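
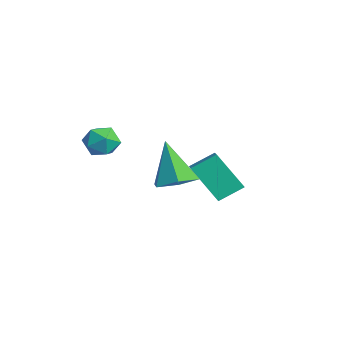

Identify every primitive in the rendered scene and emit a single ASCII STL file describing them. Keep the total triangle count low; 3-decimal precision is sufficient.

solid 
facet normal 0.359 0.110 -0.927
outer loop
vertex 1.722 2.105 1.664
vertex 1.159 1.427 1.366
vertex 0.868 2.31 1.358
endloop
endfacet
facet normal 0.019 0.854 0.520
outer loop
vertex 1.722 2.105 1.664
vertex 0.868 2.31 1.358
vertex 0.461 1.213 3.174
endloop
endfacet
facet normal 0.359 0.110 -0.927
outer loop
vertex 0.868 2.31 1.358
vertex 1.159 1.427 1.366
vertex 0.305 1.632 1.06
endloop
endfacet
facet normal -0.794 0.583 0.174
outer loop
vertex 0.868 2.31 1.358
vertex 0.305 1.632 1.06
vertex 0.461 1.213 3.174
endloop
endfacet
facet normal 0.359 0.110 -0.927
outer loop
vertex 0.305 1.632 1.06
vertex 1.159 1.427 1.366
vertex 0.597 0.749 1.068
endloop
endfacet
facet normal -0.949 -0.314 0.008
outer loop
vertex 0.305 1.632 1.06
vertex 0.597 0.749 1.068
vertex 0.461 1.213 3.174
endloop
endfacet
facet normal 0.359 0.110 -0.927
outer loop
vertex 0.597 0.749 1.068
vertex 1.159 1.427 1.366
vertex 1.451 0.544 1.374
endloop
endfacet
facet normal -0.292 -0.938 0.188
outer loop
vertex 0.597 0.749 1.068
vertex 1.451 0.544 1.374
vertex 0.461 1.213 3.174
endloop
endfacet
facet normal 0.359 0.110 -0.927
outer loop
vertex 1.451 0.544 1.374
vertex 1.159 1.427 1.366
vertex 2.013 1.222 1.672
endloop
endfacet
facet normal 0.521 -0.666 0.534
outer loop
vertex 1.451 0.544 1.374
vertex 2.013 1.222 1.672
vertex 0.461 1.213 3.174
endloop
endfacet
facet normal 0.359 0.110 -0.927
outer loop
vertex 2.013 1.222 1.672
vertex 1.159 1.427 1.366
vertex 1.722 2.105 1.664
endloop
endfacet
facet normal 0.676 0.229 0.700
outer loop
vertex 2.013 1.222 1.672
vertex 1.722 2.105 1.664
vertex 0.461 1.213 3.174
endloop
endfacet
facet normal -0.406 0.006 0.914
outer loop
vertex -3.662 0.417 2.13
vertex -4.323 0.007 1.839
vertex -3.67 -0.414 2.132
endloop
endfacet
facet normal 0.306 -0.001 0.952
outer loop
vertex -3.662 0.417 2.13
vertex -3.67 -0.414 2.132
vertex -2.981 -0.005 1.911
endloop
endfacet
facet normal 0.551 0.574 0.606
outer loop
vertex -3.662 0.417 2.13
vertex -2.981 -0.005 1.911
vertex -3.209 0.668 1.481
endloop
endfacet
facet normal -0.010 0.935 0.355
outer loop
vertex -3.662 0.417 2.13
vertex -3.209 0.668 1.481
vertex -4.038 0.676 1.437
endloop
endfacet
facet normal -0.602 0.584 0.545
outer loop
vertex -3.662 0.417 2.13
vertex -4.038 0.676 1.437
vertex -4.323 0.007 1.839
endloop
endfacet
facet normal 0.540 -0.582 0.608
outer loop
vertex -2.981 -0.005 1.911
vertex -3.67 -0.414 2.132
vertex -3.222 -0.676 1.483
endloop
endfacet
facet normal -0.613 -0.571 0.546
outer loop
vertex -3.67 -0.414 2.132
vertex -4.323 0.007 1.839
vertex -4.051 -0.668 1.439
endloop
endfacet
facet normal -0.929 0.366 -0.050
outer loop
vertex -4.323 0.007 1.839
vertex -4.038 0.676 1.437
vertex -4.279 0.005 1.009
endloop
endfacet
facet normal 0.028 0.933 -0.358
outer loop
vertex -4.038 0.676 1.437
vertex -3.209 0.668 1.481
vertex -3.59 0.414 0.788
endloop
endfacet
facet normal 0.936 0.348 0.049
outer loop
vertex -3.209 0.668 1.481
vertex -2.981 -0.005 1.911
vertex -2.937 -0.007 1.081
endloop
endfacet
facet normal 0.010 -0.935 -0.355
outer loop
vertex -3.598 -0.417 0.79
vertex -3.222 -0.676 1.483
vertex -4.051 -0.668 1.439
endloop
endfacet
facet normal -0.551 -0.574 -0.606
outer loop
vertex -3.598 -0.417 0.79
vertex -4.051 -0.668 1.439
vertex -4.279 0.005 1.009
endloop
endfacet
facet normal -0.306 0.001 -0.952
outer loop
vertex -3.598 -0.417 0.79
vertex -4.279 0.005 1.009
vertex -3.59 0.414 0.788
endloop
endfacet
facet normal 0.406 -0.006 -0.914
outer loop
vertex -3.598 -0.417 0.79
vertex -3.59 0.414 0.788
vertex -2.937 -0.007 1.081
endloop
endfacet
facet normal 0.602 -0.584 -0.545
outer loop
vertex -3.598 -0.417 0.79
vertex -2.937 -0.007 1.081
vertex -3.222 -0.676 1.483
endloop
endfacet
facet normal -0.028 -0.933 0.358
outer loop
vertex -4.051 -0.668 1.439
vertex -3.222 -0.676 1.483
vertex -3.67 -0.414 2.132
endloop
endfacet
facet normal -0.936 -0.348 -0.049
outer loop
vertex -4.279 0.005 1.009
vertex -4.051 -0.668 1.439
vertex -4.323 0.007 1.839
endloop
endfacet
facet normal -0.540 0.582 -0.608
outer loop
vertex -3.59 0.414 0.788
vertex -4.279 0.005 1.009
vertex -4.038 0.676 1.437
endloop
endfacet
facet normal 0.613 0.571 -0.546
outer loop
vertex -2.937 -0.007 1.081
vertex -3.59 0.414 0.788
vertex -3.209 0.668 1.481
endloop
endfacet
facet normal 0.929 -0.366 0.050
outer loop
vertex -3.222 -0.676 1.483
vertex -2.937 -0.007 1.081
vertex -2.981 -0.005 1.911
endloop
endfacet
facet normal -0.878 0.272 -0.393
outer loop
vertex -2.52 4.248 0.664
vertex -1.616 5.054 -0.799
vertex -2.571 3.211 0.061
endloop
endfacet
facet normal -0.476 -0.425 0.770
outer loop
vertex -1.324 2.826 0.619
vertex -2.52 4.248 0.664
vertex -2.571 3.211 0.061
endloop
endfacet
facet normal -0.878 0.272 -0.393
outer loop
vertex -2.571 3.211 0.061
vertex -1.616 5.054 -0.799
vertex -1.667 4.018 -1.402
endloop
endfacet
facet normal -0.042 -0.864 -0.502
outer loop
vertex -1.667 4.018 -1.402
vertex -1.324 2.826 0.619
vertex -2.571 3.211 0.061
endloop
endfacet
facet normal 0.042 0.864 0.502
outer loop
vertex -2.52 4.248 0.664
vertex -0.369 4.669 -0.241
vertex -1.616 5.054 -0.799
endloop
endfacet
facet normal -0.476 -0.425 0.770
outer loop
vertex -1.273 3.862 1.222
vertex -2.52 4.248 0.664
vertex -1.324 2.826 0.619
endloop
endfacet
facet normal 0.042 0.864 0.503
outer loop
vertex -1.273 3.862 1.222
vertex -0.369 4.669 -0.241
vertex -2.52 4.248 0.664
endloop
endfacet
facet normal 0.476 0.425 -0.770
outer loop
vertex -1.616 5.054 -0.799
vertex -0.369 4.669 -0.241
vertex -1.667 4.018 -1.402
endloop
endfacet
facet normal -0.043 -0.864 -0.502
outer loop
vertex -0.42 3.632 -0.844
vertex -1.324 2.826 0.619
vertex -1.667 4.018 -1.402
endloop
endfacet
facet normal 0.476 0.424 -0.770
outer loop
vertex -1.667 4.018 -1.402
vertex -0.369 4.669 -0.241
vertex -0.42 3.632 -0.844
endloop
endfacet
facet normal 0.878 -0.272 0.393
outer loop
vertex -0.42 3.632 -0.844
vertex -1.273 3.862 1.222
vertex -1.324 2.826 0.619
endloop
endfacet
facet normal 0.878 -0.272 0.393
outer loop
vertex -0.369 4.669 -0.241
vertex -1.273 3.862 1.222
vertex -0.42 3.632 -0.844
endloop
endfacet

endsolid


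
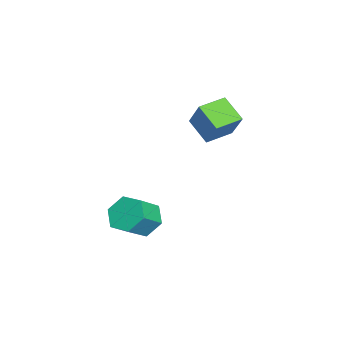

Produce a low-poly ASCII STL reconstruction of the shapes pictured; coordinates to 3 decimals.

solid 
facet normal -0.662 0.734 0.152
outer loop
vertex -5.222 0.508 3.637
vertex -4.209 1.116 5.112
vertex -4.405 1.442 2.692
endloop
endfacet
facet normal -0.536 -0.322 -0.781
outer loop
vertex -3.431 0.364 2.468
vertex -5.222 0.508 3.637
vertex -4.405 1.442 2.692
endloop
endfacet
facet normal -0.663 0.733 0.152
outer loop
vertex -4.405 1.442 2.692
vertex -4.209 1.116 5.112
vertex -3.393 2.05 4.167
endloop
endfacet
facet normal 0.523 0.599 -0.606
outer loop
vertex -3.393 2.05 4.167
vertex -3.431 0.364 2.468
vertex -4.405 1.442 2.692
endloop
endfacet
facet normal -0.523 -0.599 0.606
outer loop
vertex -5.222 0.508 3.637
vertex -3.235 0.038 4.888
vertex -4.209 1.116 5.112
endloop
endfacet
facet normal -0.535 -0.322 -0.781
outer loop
vertex -4.247 -0.57 3.413
vertex -5.222 0.508 3.637
vertex -3.431 0.364 2.468
endloop
endfacet
facet normal -0.523 -0.599 0.606
outer loop
vertex -4.247 -0.57 3.413
vertex -3.235 0.038 4.888
vertex -5.222 0.508 3.637
endloop
endfacet
facet normal 0.536 0.322 0.781
outer loop
vertex -4.209 1.116 5.112
vertex -3.235 0.038 4.888
vertex -3.393 2.05 4.167
endloop
endfacet
facet normal 0.523 0.599 -0.606
outer loop
vertex -2.418 0.972 3.943
vertex -3.431 0.364 2.468
vertex -3.393 2.05 4.167
endloop
endfacet
facet normal 0.535 0.322 0.781
outer loop
vertex -3.393 2.05 4.167
vertex -3.235 0.038 4.888
vertex -2.418 0.972 3.943
endloop
endfacet
facet normal 0.663 -0.733 -0.153
outer loop
vertex -2.418 0.972 3.943
vertex -4.247 -0.57 3.413
vertex -3.431 0.364 2.468
endloop
endfacet
facet normal 0.662 -0.733 -0.152
outer loop
vertex -3.235 0.038 4.888
vertex -4.247 -0.57 3.413
vertex -2.418 0.972 3.943
endloop
endfacet
facet normal -0.685 0.432 -0.587
outer loop
vertex -0.782 -2.021 -2.573
vertex -1.547 -2.284 -1.873
vertex -1.036 -1.348 -1.781
endloop
endfacet
facet normal 0.689 0.647 -0.329
outer loop
vertex -0.782 -2.021 -2.573
vertex -1.036 -1.348 -1.781
vertex 0.253 -2.673 -1.687
endloop
endfacet
facet normal 0.689 0.647 -0.327
outer loop
vertex 0.253 -2.673 -1.687
vertex -1.036 -1.348 -1.781
vertex -0.002 -2.001 -0.895
endloop
endfacet
facet normal 0.685 -0.432 0.587
outer loop
vertex 0.253 -2.673 -1.687
vertex -0.002 -2.001 -0.895
vertex -0.513 -2.936 -0.987
endloop
endfacet
facet normal -0.685 0.432 -0.587
outer loop
vertex -1.036 -1.348 -1.781
vertex -1.547 -2.284 -1.873
vertex -1.802 -1.611 -1.081
endloop
endfacet
facet normal 0.139 0.868 0.478
outer loop
vertex -1.036 -1.348 -1.781
vertex -1.802 -1.611 -1.081
vertex -0.002 -2.001 -0.895
endloop
endfacet
facet normal 0.139 0.868 0.477
outer loop
vertex -0.002 -2.001 -0.895
vertex -1.802 -1.611 -1.081
vertex -0.767 -2.264 -0.195
endloop
endfacet
facet normal 0.685 -0.432 0.586
outer loop
vertex -0.002 -2.001 -0.895
vertex -0.767 -2.264 -0.195
vertex -0.513 -2.936 -0.987
endloop
endfacet
facet normal -0.685 0.432 -0.587
outer loop
vertex -1.802 -1.611 -1.081
vertex -1.547 -2.284 -1.873
vertex -2.313 -2.547 -1.173
endloop
endfacet
facet normal -0.550 0.221 0.805
outer loop
vertex -1.802 -1.611 -1.081
vertex -2.313 -2.547 -1.173
vertex -0.767 -2.264 -0.195
endloop
endfacet
facet normal -0.550 0.221 0.805
outer loop
vertex -0.767 -2.264 -0.195
vertex -2.313 -2.547 -1.173
vertex -1.278 -3.199 -0.287
endloop
endfacet
facet normal 0.685 -0.432 0.586
outer loop
vertex -0.767 -2.264 -0.195
vertex -1.278 -3.199 -0.287
vertex -0.513 -2.936 -0.987
endloop
endfacet
facet normal -0.685 0.432 -0.587
outer loop
vertex -2.313 -2.547 -1.173
vertex -1.547 -2.284 -1.873
vertex -2.058 -3.219 -1.965
endloop
endfacet
facet normal -0.688 -0.647 0.328
outer loop
vertex -2.313 -2.547 -1.173
vertex -2.058 -3.219 -1.965
vertex -1.278 -3.199 -0.287
endloop
endfacet
facet normal -0.689 -0.646 0.328
outer loop
vertex -1.278 -3.199 -0.287
vertex -2.058 -3.219 -1.965
vertex -1.024 -3.872 -1.079
endloop
endfacet
facet normal 0.685 -0.432 0.587
outer loop
vertex -1.278 -3.199 -0.287
vertex -1.024 -3.872 -1.079
vertex -0.513 -2.936 -0.987
endloop
endfacet
facet normal -0.685 0.432 -0.586
outer loop
vertex -2.058 -3.219 -1.965
vertex -1.547 -2.284 -1.873
vertex -1.293 -2.956 -2.665
endloop
endfacet
facet normal -0.139 -0.868 -0.478
outer loop
vertex -2.058 -3.219 -1.965
vertex -1.293 -2.956 -2.665
vertex -1.024 -3.872 -1.079
endloop
endfacet
facet normal -0.139 -0.868 -0.478
outer loop
vertex -1.024 -3.872 -1.079
vertex -1.293 -2.956 -2.665
vertex -0.258 -3.609 -1.779
endloop
endfacet
facet normal 0.685 -0.432 0.587
outer loop
vertex -1.024 -3.872 -1.079
vertex -0.258 -3.609 -1.779
vertex -0.513 -2.936 -0.987
endloop
endfacet
facet normal -0.685 0.432 -0.586
outer loop
vertex -1.293 -2.956 -2.665
vertex -1.547 -2.284 -1.873
vertex -0.782 -2.021 -2.573
endloop
endfacet
facet normal 0.550 -0.221 -0.805
outer loop
vertex -1.293 -2.956 -2.665
vertex -0.782 -2.021 -2.573
vertex -0.258 -3.609 -1.779
endloop
endfacet
facet normal 0.550 -0.221 -0.805
outer loop
vertex -0.258 -3.609 -1.779
vertex -0.782 -2.021 -2.573
vertex 0.253 -2.673 -1.687
endloop
endfacet
facet normal 0.685 -0.432 0.587
outer loop
vertex -0.258 -3.609 -1.779
vertex 0.253 -2.673 -1.687
vertex -0.513 -2.936 -0.987
endloop
endfacet

endsolid


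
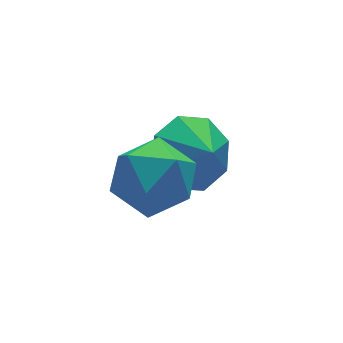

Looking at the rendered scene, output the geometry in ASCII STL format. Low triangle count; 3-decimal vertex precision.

solid 
facet normal -0.114 0.750 -0.652
outer loop
vertex 1.549 -2.532 2.077
vertex 0.467 -2.598 2.191
vertex 1.262 -2.043 2.69
endloop
endfacet
facet normal 0.765 -0.279 0.581
outer loop
vertex 1.549 -2.532 2.077
vertex 1.262 -2.043 2.69
vertex 0.593 -3.422 2.909
endloop
endfacet
facet normal -0.114 0.750 -0.652
outer loop
vertex 1.262 -2.043 2.69
vertex 0.467 -2.598 2.191
vertex 0.51 -1.879 3.01
endloop
endfacet
facet normal 0.384 -0.040 0.923
outer loop
vertex 1.262 -2.043 2.69
vertex 0.51 -1.879 3.01
vertex 0.593 -3.422 2.909
endloop
endfacet
facet normal -0.114 0.750 -0.652
outer loop
vertex 0.51 -1.879 3.01
vertex 0.467 -2.598 2.191
vertex -0.268 -2.136 2.851
endloop
endfacet
facet normal -0.176 -0.074 0.982
outer loop
vertex 0.51 -1.879 3.01
vertex -0.268 -2.136 2.851
vertex 0.593 -3.422 2.909
endloop
endfacet
facet normal -0.115 0.749 -0.652
outer loop
vertex -0.268 -2.136 2.851
vertex 0.467 -2.598 2.191
vertex -0.615 -2.664 2.306
endloop
endfacet
facet normal -0.588 -0.361 0.724
outer loop
vertex -0.268 -2.136 2.851
vertex -0.615 -2.664 2.306
vertex 0.593 -3.422 2.909
endloop
endfacet
facet normal -0.115 0.750 -0.651
outer loop
vertex -0.615 -2.664 2.306
vertex 0.467 -2.598 2.191
vertex -0.328 -3.152 1.693
endloop
endfacet
facet normal -0.610 -0.734 0.299
outer loop
vertex -0.615 -2.664 2.306
vertex -0.328 -3.152 1.693
vertex 0.593 -3.422 2.909
endloop
endfacet
facet normal -0.114 0.750 -0.652
outer loop
vertex -0.328 -3.152 1.693
vertex 0.467 -2.598 2.191
vertex 0.424 -3.316 1.373
endloop
endfacet
facet normal -0.230 -0.972 -0.042
outer loop
vertex -0.328 -3.152 1.693
vertex 0.424 -3.316 1.373
vertex 0.593 -3.422 2.909
endloop
endfacet
facet normal -0.114 0.750 -0.652
outer loop
vertex 0.424 -3.316 1.373
vertex 0.467 -2.598 2.191
vertex 1.202 -3.059 1.532
endloop
endfacet
facet normal 0.331 -0.938 -0.101
outer loop
vertex 0.424 -3.316 1.373
vertex 1.202 -3.059 1.532
vertex 0.593 -3.422 2.909
endloop
endfacet
facet normal -0.114 0.750 -0.652
outer loop
vertex 1.202 -3.059 1.532
vertex 0.467 -2.598 2.191
vertex 1.549 -2.532 2.077
endloop
endfacet
facet normal 0.743 -0.651 0.157
outer loop
vertex 1.202 -3.059 1.532
vertex 1.549 -2.532 2.077
vertex 0.593 -3.422 2.909
endloop
endfacet
facet normal -0.707 0.611 -0.356
outer loop
vertex -1.628 -3.517 2.546
vertex -2.32 -3.847 3.354
vertex -1.648 -2.973 3.519
endloop
endfacet
facet normal -0.056 0.871 -0.488
outer loop
vertex -1.628 -3.517 2.546
vertex -1.648 -2.973 3.519
vertex -0.675 -3.189 3.022
endloop
endfacet
facet normal 0.302 0.387 -0.871
outer loop
vertex -1.628 -3.517 2.546
vertex -0.675 -3.189 3.022
vertex -0.745 -4.197 2.55
endloop
endfacet
facet normal -0.129 -0.173 -0.976
outer loop
vertex -1.628 -3.517 2.546
vertex -0.745 -4.197 2.55
vertex -1.762 -4.603 2.756
endloop
endfacet
facet normal -0.752 -0.034 -0.658
outer loop
vertex -1.628 -3.517 2.546
vertex -1.762 -4.603 2.756
vertex -2.32 -3.847 3.354
endloop
endfacet
facet normal 0.281 0.950 0.137
outer loop
vertex -0.675 -3.189 3.022
vertex -1.648 -2.973 3.519
vertex -0.778 -3.317 4.124
endloop
endfacet
facet normal -0.774 0.529 0.349
outer loop
vertex -1.648 -2.973 3.519
vertex -2.32 -3.847 3.354
vertex -1.795 -3.723 4.33
endloop
endfacet
facet normal -0.846 -0.515 -0.139
outer loop
vertex -2.32 -3.847 3.354
vertex -1.762 -4.603 2.756
vertex -1.865 -4.731 3.858
endloop
endfacet
facet normal 0.163 -0.739 -0.654
outer loop
vertex -1.762 -4.603 2.756
vertex -0.745 -4.197 2.55
vertex -0.892 -4.947 3.361
endloop
endfacet
facet normal 0.859 0.167 -0.483
outer loop
vertex -0.745 -4.197 2.55
vertex -0.675 -3.189 3.022
vertex -0.22 -4.073 3.526
endloop
endfacet
facet normal 0.129 0.173 0.976
outer loop
vertex -0.912 -4.403 4.334
vertex -0.778 -3.317 4.124
vertex -1.795 -3.723 4.33
endloop
endfacet
facet normal -0.302 -0.387 0.871
outer loop
vertex -0.912 -4.403 4.334
vertex -1.795 -3.723 4.33
vertex -1.865 -4.731 3.858
endloop
endfacet
facet normal 0.056 -0.871 0.488
outer loop
vertex -0.912 -4.403 4.334
vertex -1.865 -4.731 3.858
vertex -0.892 -4.947 3.361
endloop
endfacet
facet normal 0.707 -0.611 0.356
outer loop
vertex -0.912 -4.403 4.334
vertex -0.892 -4.947 3.361
vertex -0.22 -4.073 3.526
endloop
endfacet
facet normal 0.752 0.034 0.658
outer loop
vertex -0.912 -4.403 4.334
vertex -0.22 -4.073 3.526
vertex -0.778 -3.317 4.124
endloop
endfacet
facet normal -0.163 0.739 0.654
outer loop
vertex -1.795 -3.723 4.33
vertex -0.778 -3.317 4.124
vertex -1.648 -2.973 3.519
endloop
endfacet
facet normal -0.859 -0.167 0.483
outer loop
vertex -1.865 -4.731 3.858
vertex -1.795 -3.723 4.33
vertex -2.32 -3.847 3.354
endloop
endfacet
facet normal -0.281 -0.950 -0.137
outer loop
vertex -0.892 -4.947 3.361
vertex -1.865 -4.731 3.858
vertex -1.762 -4.603 2.756
endloop
endfacet
facet normal 0.774 -0.529 -0.349
outer loop
vertex -0.22 -4.073 3.526
vertex -0.892 -4.947 3.361
vertex -0.745 -4.197 2.55
endloop
endfacet
facet normal 0.846 0.515 0.139
outer loop
vertex -0.778 -3.317 4.124
vertex -0.22 -4.073 3.526
vertex -0.675 -3.189 3.022
endloop
endfacet

endsolid


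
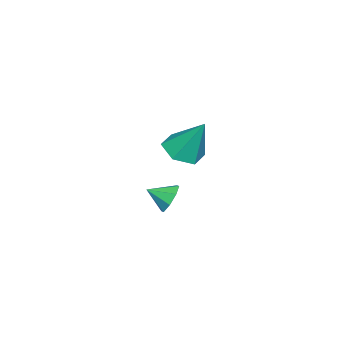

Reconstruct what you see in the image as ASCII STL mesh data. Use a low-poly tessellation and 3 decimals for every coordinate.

solid 
facet normal -0.251 0.856 -0.451
outer loop
vertex 1.162 -1.499 -1.169
vertex 0.738 -1.952 -1.793
vertex 0.516 -1.607 -1.014
endloop
endfacet
facet normal 0.244 -0.070 0.967
outer loop
vertex 1.162 -1.499 -1.169
vertex 0.516 -1.607 -1.014
vertex 1.042 -2.988 -1.247
endloop
endfacet
facet normal -0.250 0.857 -0.451
outer loop
vertex 0.516 -1.607 -1.014
vertex 0.738 -1.952 -1.793
vertex -0.001 -1.917 -1.316
endloop
endfacet
facet normal -0.351 -0.284 0.892
outer loop
vertex 0.516 -1.607 -1.014
vertex -0.001 -1.917 -1.316
vertex 1.042 -2.988 -1.247
endloop
endfacet
facet normal -0.251 0.856 -0.452
outer loop
vertex -0.001 -1.917 -1.316
vertex 0.738 -1.952 -1.793
vertex -0.084 -2.248 -1.897
endloop
endfacet
facet normal -0.657 -0.611 0.442
outer loop
vertex -0.001 -1.917 -1.316
vertex -0.084 -2.248 -1.897
vertex 1.042 -2.988 -1.247
endloop
endfacet
facet normal -0.251 0.856 -0.451
outer loop
vertex -0.084 -2.248 -1.897
vertex 0.738 -1.952 -1.793
vertex 0.314 -2.405 -2.417
endloop
endfacet
facet normal -0.496 -0.860 -0.120
outer loop
vertex -0.084 -2.248 -1.897
vertex 0.314 -2.405 -2.417
vertex 1.042 -2.988 -1.247
endloop
endfacet
facet normal -0.251 0.856 -0.451
outer loop
vertex 0.314 -2.405 -2.417
vertex 0.738 -1.952 -1.793
vertex 0.96 -2.297 -2.571
endloop
endfacet
facet normal 0.037 -0.885 -0.464
outer loop
vertex 0.314 -2.405 -2.417
vertex 0.96 -2.297 -2.571
vertex 1.042 -2.988 -1.247
endloop
endfacet
facet normal -0.251 0.856 -0.451
outer loop
vertex 0.96 -2.297 -2.571
vertex 0.738 -1.952 -1.793
vertex 1.477 -1.987 -2.27
endloop
endfacet
facet normal 0.630 -0.672 -0.390
outer loop
vertex 0.96 -2.297 -2.571
vertex 1.477 -1.987 -2.27
vertex 1.042 -2.988 -1.247
endloop
endfacet
facet normal -0.251 0.856 -0.452
outer loop
vertex 1.477 -1.987 -2.27
vertex 0.738 -1.952 -1.793
vertex 1.56 -1.656 -1.689
endloop
endfacet
facet normal 0.937 -0.344 0.062
outer loop
vertex 1.477 -1.987 -2.27
vertex 1.56 -1.656 -1.689
vertex 1.042 -2.988 -1.247
endloop
endfacet
facet normal -0.251 0.856 -0.451
outer loop
vertex 1.56 -1.656 -1.689
vertex 0.738 -1.952 -1.793
vertex 1.162 -1.499 -1.169
endloop
endfacet
facet normal 0.776 -0.095 0.623
outer loop
vertex 1.56 -1.656 -1.689
vertex 1.162 -1.499 -1.169
vertex 1.042 -2.988 -1.247
endloop
endfacet
facet normal -0.104 -0.494 -0.863
outer loop
vertex 3.633 0.296 2.431
vertex 3.085 -0.451 2.925
vertex 2.589 0.377 2.511
endloop
endfacet
facet normal 0.067 0.989 -0.130
outer loop
vertex 3.633 0.296 2.431
vertex 2.589 0.377 2.511
vertex 3.315 0.631 4.815
endloop
endfacet
facet normal -0.104 -0.494 -0.863
outer loop
vertex 2.589 0.377 2.511
vertex 3.085 -0.451 2.925
vertex 2.041 -0.37 3.005
endloop
endfacet
facet normal -0.742 0.651 0.162
outer loop
vertex 2.589 0.377 2.511
vertex 2.041 -0.37 3.005
vertex 3.315 0.631 4.815
endloop
endfacet
facet normal -0.104 -0.494 -0.863
outer loop
vertex 2.041 -0.37 3.005
vertex 3.085 -0.451 2.925
vertex 2.537 -1.198 3.419
endloop
endfacet
facet normal -0.768 -0.149 0.623
outer loop
vertex 2.041 -0.37 3.005
vertex 2.537 -1.198 3.419
vertex 3.315 0.631 4.815
endloop
endfacet
facet normal -0.105 -0.494 -0.863
outer loop
vertex 2.537 -1.198 3.419
vertex 3.085 -0.451 2.925
vertex 3.581 -1.279 3.338
endloop
endfacet
facet normal 0.014 -0.610 0.792
outer loop
vertex 2.537 -1.198 3.419
vertex 3.581 -1.279 3.338
vertex 3.315 0.631 4.815
endloop
endfacet
facet normal -0.105 -0.494 -0.863
outer loop
vertex 3.581 -1.279 3.338
vertex 3.085 -0.451 2.925
vertex 4.129 -0.532 2.844
endloop
endfacet
facet normal 0.822 -0.272 0.500
outer loop
vertex 3.581 -1.279 3.338
vertex 4.129 -0.532 2.844
vertex 3.315 0.631 4.815
endloop
endfacet
facet normal -0.105 -0.494 -0.863
outer loop
vertex 4.129 -0.532 2.844
vertex 3.085 -0.451 2.925
vertex 3.633 0.296 2.431
endloop
endfacet
facet normal 0.849 0.528 0.039
outer loop
vertex 4.129 -0.532 2.844
vertex 3.633 0.296 2.431
vertex 3.315 0.631 4.815
endloop
endfacet

endsolid


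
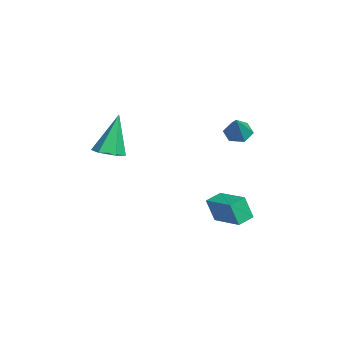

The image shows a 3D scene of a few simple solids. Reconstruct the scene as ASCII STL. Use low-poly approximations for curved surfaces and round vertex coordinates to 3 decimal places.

solid 
facet normal -0.558 0.797 0.229
outer loop
vertex 0.678 2.563 -0.466
vertex 2.003 3.395 -0.132
vertex 0.734 2.927 -1.598
endloop
endfacet
facet normal -0.829 -0.520 -0.208
outer loop
vertex 1.197 2.265 -1.788
vertex 0.678 2.563 -0.466
vertex 0.734 2.927 -1.598
endloop
endfacet
facet normal -0.558 0.797 0.229
outer loop
vertex 0.734 2.927 -1.598
vertex 2.003 3.395 -0.132
vertex 2.059 3.759 -1.264
endloop
endfacet
facet normal 0.047 0.306 -0.951
outer loop
vertex 2.059 3.759 -1.264
vertex 1.197 2.265 -1.788
vertex 0.734 2.927 -1.598
endloop
endfacet
facet normal -0.047 -0.306 0.951
outer loop
vertex 0.678 2.563 -0.466
vertex 2.466 2.733 -0.322
vertex 2.003 3.395 -0.132
endloop
endfacet
facet normal -0.829 -0.520 -0.208
outer loop
vertex 1.141 1.901 -0.656
vertex 0.678 2.563 -0.466
vertex 1.197 2.265 -1.788
endloop
endfacet
facet normal -0.047 -0.306 0.951
outer loop
vertex 1.141 1.901 -0.656
vertex 2.466 2.733 -0.322
vertex 0.678 2.563 -0.466
endloop
endfacet
facet normal 0.829 0.520 0.208
outer loop
vertex 2.003 3.395 -0.132
vertex 2.466 2.733 -0.322
vertex 2.059 3.759 -1.264
endloop
endfacet
facet normal 0.047 0.306 -0.951
outer loop
vertex 2.522 3.097 -1.454
vertex 1.197 2.265 -1.788
vertex 2.059 3.759 -1.264
endloop
endfacet
facet normal 0.829 0.520 0.208
outer loop
vertex 2.059 3.759 -1.264
vertex 2.466 2.733 -0.322
vertex 2.522 3.097 -1.454
endloop
endfacet
facet normal 0.558 -0.797 -0.229
outer loop
vertex 2.522 3.097 -1.454
vertex 1.141 1.901 -0.656
vertex 1.197 2.265 -1.788
endloop
endfacet
facet normal 0.558 -0.797 -0.229
outer loop
vertex 2.466 2.733 -0.322
vertex 1.141 1.901 -0.656
vertex 2.522 3.097 -1.454
endloop
endfacet
facet normal -0.620 0.154 -0.770
outer loop
vertex -1.256 3.172 1.72
vertex -1.594 3.61 2.08
vertex -1.085 3.809 1.71
endloop
endfacet
facet normal 0.918 -0.251 -0.308
outer loop
vertex -1.256 3.172 1.72
vertex -1.085 3.809 1.71
vertex -0.706 3.39 3.18
endloop
endfacet
facet normal -0.620 0.155 -0.769
outer loop
vertex -1.085 3.809 1.71
vertex -1.594 3.61 2.08
vertex -1.422 4.248 2.07
endloop
endfacet
facet normal 0.783 0.621 -0.025
outer loop
vertex -1.085 3.809 1.71
vertex -1.422 4.248 2.07
vertex -0.706 3.39 3.18
endloop
endfacet
facet normal -0.620 0.155 -0.769
outer loop
vertex -1.422 4.248 2.07
vertex -1.594 3.61 2.08
vertex -1.931 4.049 2.44
endloop
endfacet
facet normal 0.095 0.816 0.570
outer loop
vertex -1.422 4.248 2.07
vertex -1.931 4.049 2.44
vertex -0.706 3.39 3.18
endloop
endfacet
facet normal -0.621 0.153 -0.768
outer loop
vertex -1.931 4.049 2.44
vertex -1.594 3.61 2.08
vertex -2.102 3.411 2.451
endloop
endfacet
facet normal -0.457 0.138 0.879
outer loop
vertex -1.931 4.049 2.44
vertex -2.102 3.411 2.451
vertex -0.706 3.39 3.18
endloop
endfacet
facet normal -0.621 0.154 -0.768
outer loop
vertex -2.102 3.411 2.451
vertex -1.594 3.61 2.08
vertex -1.765 2.973 2.091
endloop
endfacet
facet normal -0.322 -0.737 0.595
outer loop
vertex -2.102 3.411 2.451
vertex -1.765 2.973 2.091
vertex -0.706 3.39 3.18
endloop
endfacet
facet normal -0.620 0.153 -0.769
outer loop
vertex -1.765 2.973 2.091
vertex -1.594 3.61 2.08
vertex -1.256 3.172 1.72
endloop
endfacet
facet normal 0.365 -0.931 0.001
outer loop
vertex -1.765 2.973 2.091
vertex -1.256 3.172 1.72
vertex -0.706 3.39 3.18
endloop
endfacet
facet normal 0.261 -0.238 -0.936
outer loop
vertex 0.456 -1.769 1.832
vertex -0.226 -2.029 1.708
vertex -0.07 -1.319 1.571
endloop
endfacet
facet normal 0.548 0.794 0.264
outer loop
vertex 0.456 -1.769 1.832
vertex -0.07 -1.319 1.571
vertex -0.774 -1.531 3.672
endloop
endfacet
facet normal 0.261 -0.238 -0.936
outer loop
vertex -0.07 -1.319 1.571
vertex -0.226 -2.029 1.708
vertex -0.751 -1.578 1.447
endloop
endfacet
facet normal -0.352 0.936 -0.023
outer loop
vertex -0.07 -1.319 1.571
vertex -0.751 -1.578 1.447
vertex -0.774 -1.531 3.672
endloop
endfacet
facet normal 0.262 -0.236 -0.936
outer loop
vertex -0.751 -1.578 1.447
vertex -0.226 -2.029 1.708
vertex -0.907 -2.289 1.583
endloop
endfacet
facet normal -0.977 0.212 -0.015
outer loop
vertex -0.751 -1.578 1.447
vertex -0.907 -2.289 1.583
vertex -0.774 -1.531 3.672
endloop
endfacet
facet normal 0.262 -0.237 -0.936
outer loop
vertex -0.907 -2.289 1.583
vertex -0.226 -2.029 1.708
vertex -0.382 -2.739 1.844
endloop
endfacet
facet normal -0.701 -0.655 0.282
outer loop
vertex -0.907 -2.289 1.583
vertex -0.382 -2.739 1.844
vertex -0.774 -1.531 3.672
endloop
endfacet
facet normal 0.260 -0.236 -0.936
outer loop
vertex -0.382 -2.739 1.844
vertex -0.226 -2.029 1.708
vertex 0.3 -2.48 1.968
endloop
endfacet
facet normal 0.199 -0.797 0.570
outer loop
vertex -0.382 -2.739 1.844
vertex 0.3 -2.48 1.968
vertex -0.774 -1.531 3.672
endloop
endfacet
facet normal 0.260 -0.236 -0.936
outer loop
vertex 0.3 -2.48 1.968
vertex -0.226 -2.029 1.708
vertex 0.456 -1.769 1.832
endloop
endfacet
facet normal 0.825 -0.074 0.561
outer loop
vertex 0.3 -2.48 1.968
vertex 0.456 -1.769 1.832
vertex -0.774 -1.531 3.672
endloop
endfacet

endsolid


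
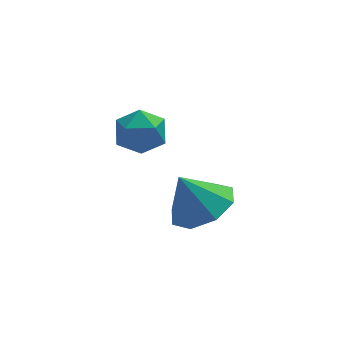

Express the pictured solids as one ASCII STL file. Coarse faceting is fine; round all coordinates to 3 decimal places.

solid 
facet normal -0.583 0.125 0.803
outer loop
vertex -2.796 2.085 1.953
vertex -2.644 1.356 2.177
vertex -2.188 1.94 2.417
endloop
endfacet
facet normal -0.285 0.743 0.606
outer loop
vertex -2.796 2.085 1.953
vertex -2.188 1.94 2.417
vertex -2.117 2.446 1.83
endloop
endfacet
facet normal -0.478 0.876 -0.067
outer loop
vertex -2.796 2.085 1.953
vertex -2.117 2.446 1.83
vertex -2.529 2.175 1.228
endloop
endfacet
facet normal -0.895 0.340 -0.287
outer loop
vertex -2.796 2.085 1.953
vertex -2.529 2.175 1.228
vertex -2.854 1.501 1.442
endloop
endfacet
facet normal -0.960 -0.123 0.250
outer loop
vertex -2.796 2.085 1.953
vertex -2.854 1.501 1.442
vertex -2.644 1.356 2.177
endloop
endfacet
facet normal 0.425 0.660 0.620
outer loop
vertex -2.117 2.446 1.83
vertex -2.188 1.94 2.417
vertex -1.546 1.939 1.978
endloop
endfacet
facet normal -0.058 -0.340 0.939
outer loop
vertex -2.188 1.94 2.417
vertex -2.644 1.356 2.177
vertex -1.871 1.265 2.192
endloop
endfacet
facet normal -0.670 -0.741 0.045
outer loop
vertex -2.644 1.356 2.177
vertex -2.854 1.501 1.442
vertex -2.283 0.994 1.59
endloop
endfacet
facet normal -0.564 0.010 -0.825
outer loop
vertex -2.854 1.501 1.442
vertex -2.529 2.175 1.228
vertex -2.212 1.5 1.003
endloop
endfacet
facet normal 0.112 0.875 -0.471
outer loop
vertex -2.529 2.175 1.228
vertex -2.117 2.446 1.83
vertex -1.756 2.084 1.243
endloop
endfacet
facet normal 0.895 -0.340 0.287
outer loop
vertex -1.604 1.355 1.467
vertex -1.546 1.939 1.978
vertex -1.871 1.265 2.192
endloop
endfacet
facet normal 0.478 -0.876 0.067
outer loop
vertex -1.604 1.355 1.467
vertex -1.871 1.265 2.192
vertex -2.283 0.994 1.59
endloop
endfacet
facet normal 0.285 -0.743 -0.606
outer loop
vertex -1.604 1.355 1.467
vertex -2.283 0.994 1.59
vertex -2.212 1.5 1.003
endloop
endfacet
facet normal 0.583 -0.125 -0.803
outer loop
vertex -1.604 1.355 1.467
vertex -2.212 1.5 1.003
vertex -1.756 2.084 1.243
endloop
endfacet
facet normal 0.960 0.123 -0.250
outer loop
vertex -1.604 1.355 1.467
vertex -1.756 2.084 1.243
vertex -1.546 1.939 1.978
endloop
endfacet
facet normal 0.564 -0.010 0.825
outer loop
vertex -1.871 1.265 2.192
vertex -1.546 1.939 1.978
vertex -2.188 1.94 2.417
endloop
endfacet
facet normal -0.112 -0.875 0.471
outer loop
vertex -2.283 0.994 1.59
vertex -1.871 1.265 2.192
vertex -2.644 1.356 2.177
endloop
endfacet
facet normal -0.425 -0.660 -0.620
outer loop
vertex -2.212 1.5 1.003
vertex -2.283 0.994 1.59
vertex -2.854 1.501 1.442
endloop
endfacet
facet normal 0.058 0.340 -0.939
outer loop
vertex -1.756 2.084 1.243
vertex -2.212 1.5 1.003
vertex -2.529 2.175 1.228
endloop
endfacet
facet normal 0.670 0.741 -0.045
outer loop
vertex -1.546 1.939 1.978
vertex -1.756 2.084 1.243
vertex -2.117 2.446 1.83
endloop
endfacet
facet normal 0.462 -0.112 -0.880
outer loop
vertex 0.289 1.947 -1.117
vertex -0.571 1.645 -1.53
vertex -0.118 2.528 -1.405
endloop
endfacet
facet normal 0.322 0.592 0.739
outer loop
vertex 0.289 1.947 -1.117
vertex -0.118 2.528 -1.405
vertex -1.189 1.795 -0.35
endloop
endfacet
facet normal 0.462 -0.112 -0.880
outer loop
vertex -0.118 2.528 -1.405
vertex -0.571 1.645 -1.53
vertex -0.79 2.591 -1.766
endloop
endfacet
facet normal -0.159 0.879 0.449
outer loop
vertex -0.118 2.528 -1.405
vertex -0.79 2.591 -1.766
vertex -1.189 1.795 -0.35
endloop
endfacet
facet normal 0.461 -0.113 -0.880
outer loop
vertex -0.79 2.591 -1.766
vertex -0.571 1.645 -1.53
vertex -1.334 2.101 -1.988
endloop
endfacet
facet normal -0.699 0.689 0.191
outer loop
vertex -0.79 2.591 -1.766
vertex -1.334 2.101 -1.988
vertex -1.189 1.795 -0.35
endloop
endfacet
facet normal 0.461 -0.112 -0.880
outer loop
vertex -1.334 2.101 -1.988
vertex -0.571 1.645 -1.53
vertex -1.43 1.343 -1.942
endloop
endfacet
facet normal -0.985 0.132 0.112
outer loop
vertex -1.334 2.101 -1.988
vertex -1.43 1.343 -1.942
vertex -1.189 1.795 -0.35
endloop
endfacet
facet normal 0.462 -0.113 -0.880
outer loop
vertex -1.43 1.343 -1.942
vertex -0.571 1.645 -1.53
vertex -1.023 0.762 -1.654
endloop
endfacet
facet normal -0.847 -0.464 0.260
outer loop
vertex -1.43 1.343 -1.942
vertex -1.023 0.762 -1.654
vertex -1.189 1.795 -0.35
endloop
endfacet
facet normal 0.461 -0.112 -0.880
outer loop
vertex -1.023 0.762 -1.654
vertex -0.571 1.645 -1.53
vertex -0.351 0.698 -1.294
endloop
endfacet
facet normal -0.366 -0.752 0.549
outer loop
vertex -1.023 0.762 -1.654
vertex -0.351 0.698 -1.294
vertex -1.189 1.795 -0.35
endloop
endfacet
facet normal 0.462 -0.112 -0.880
outer loop
vertex -0.351 0.698 -1.294
vertex -0.571 1.645 -1.53
vertex 0.192 1.189 -1.071
endloop
endfacet
facet normal 0.176 -0.562 0.809
outer loop
vertex -0.351 0.698 -1.294
vertex 0.192 1.189 -1.071
vertex -1.189 1.795 -0.35
endloop
endfacet
facet normal 0.462 -0.113 -0.880
outer loop
vertex 0.192 1.189 -1.071
vertex -0.571 1.645 -1.53
vertex 0.289 1.947 -1.117
endloop
endfacet
facet normal 0.461 -0.005 0.887
outer loop
vertex 0.192 1.189 -1.071
vertex 0.289 1.947 -1.117
vertex -1.189 1.795 -0.35
endloop
endfacet

endsolid


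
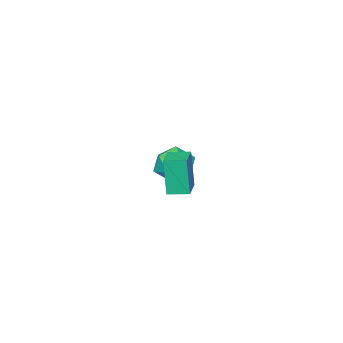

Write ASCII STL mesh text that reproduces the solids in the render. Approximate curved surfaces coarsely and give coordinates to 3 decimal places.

solid 
facet normal 0.204 0.048 0.978
outer loop
vertex -3.602 -1.171 -0.168
vertex -4.168 -2.165 -0.001
vertex -3.036 -2.177 -0.236
endloop
endfacet
facet normal 0.717 0.363 0.595
outer loop
vertex -3.602 -1.171 -0.168
vertex -3.036 -2.177 -0.236
vertex -2.822 -1.34 -1.005
endloop
endfacet
facet normal 0.417 0.884 0.210
outer loop
vertex -3.602 -1.171 -0.168
vertex -2.822 -1.34 -1.005
vertex -3.822 -0.811 -1.246
endloop
endfacet
facet normal -0.281 0.891 0.355
outer loop
vertex -3.602 -1.171 -0.168
vertex -3.822 -0.811 -1.246
vertex -4.654 -1.321 -0.625
endloop
endfacet
facet normal -0.414 0.375 0.830
outer loop
vertex -3.602 -1.171 -0.168
vertex -4.654 -1.321 -0.625
vertex -4.168 -2.165 -0.001
endloop
endfacet
facet normal 0.982 -0.120 0.142
outer loop
vertex -2.822 -1.34 -1.005
vertex -3.036 -2.177 -0.236
vertex -2.906 -2.439 -1.355
endloop
endfacet
facet normal 0.152 -0.629 0.762
outer loop
vertex -3.036 -2.177 -0.236
vertex -4.168 -2.165 -0.001
vertex -3.738 -2.949 -0.734
endloop
endfacet
facet normal -0.847 -0.102 0.522
outer loop
vertex -4.168 -2.165 -0.001
vertex -4.654 -1.321 -0.625
vertex -4.738 -2.42 -0.975
endloop
endfacet
facet normal -0.633 0.734 -0.245
outer loop
vertex -4.654 -1.321 -0.625
vertex -3.822 -0.811 -1.246
vertex -4.524 -1.583 -1.744
endloop
endfacet
facet normal 0.498 0.722 -0.480
outer loop
vertex -3.822 -0.811 -1.246
vertex -2.822 -1.34 -1.005
vertex -3.392 -1.595 -1.979
endloop
endfacet
facet normal 0.281 -0.891 -0.355
outer loop
vertex -3.958 -2.589 -1.812
vertex -2.906 -2.439 -1.355
vertex -3.738 -2.949 -0.734
endloop
endfacet
facet normal -0.417 -0.884 -0.210
outer loop
vertex -3.958 -2.589 -1.812
vertex -3.738 -2.949 -0.734
vertex -4.738 -2.42 -0.975
endloop
endfacet
facet normal -0.717 -0.363 -0.595
outer loop
vertex -3.958 -2.589 -1.812
vertex -4.738 -2.42 -0.975
vertex -4.524 -1.583 -1.744
endloop
endfacet
facet normal -0.204 -0.048 -0.978
outer loop
vertex -3.958 -2.589 -1.812
vertex -4.524 -1.583 -1.744
vertex -3.392 -1.595 -1.979
endloop
endfacet
facet normal 0.414 -0.375 -0.830
outer loop
vertex -3.958 -2.589 -1.812
vertex -3.392 -1.595 -1.979
vertex -2.906 -2.439 -1.355
endloop
endfacet
facet normal 0.633 -0.734 0.245
outer loop
vertex -3.738 -2.949 -0.734
vertex -2.906 -2.439 -1.355
vertex -3.036 -2.177 -0.236
endloop
endfacet
facet normal -0.498 -0.722 0.480
outer loop
vertex -4.738 -2.42 -0.975
vertex -3.738 -2.949 -0.734
vertex -4.168 -2.165 -0.001
endloop
endfacet
facet normal -0.982 0.120 -0.142
outer loop
vertex -4.524 -1.583 -1.744
vertex -4.738 -2.42 -0.975
vertex -4.654 -1.321 -0.625
endloop
endfacet
facet normal -0.152 0.629 -0.762
outer loop
vertex -3.392 -1.595 -1.979
vertex -4.524 -1.583 -1.744
vertex -3.822 -0.811 -1.246
endloop
endfacet
facet normal 0.847 0.102 -0.522
outer loop
vertex -2.906 -2.439 -1.355
vertex -3.392 -1.595 -1.979
vertex -2.822 -1.34 -1.005
endloop
endfacet
facet normal -0.800 -0.586 -0.128
outer loop
vertex 1.38 2.901 3.749
vertex 0.764 3.721 3.846
vertex 1.472 3.2 1.804
endloop
endfacet
facet normal 0.598 -0.796 -0.094
outer loop
vertex 2.536 3.979 1.974
vertex 1.38 2.901 3.749
vertex 1.472 3.2 1.804
endloop
endfacet
facet normal -0.800 -0.586 -0.128
outer loop
vertex 1.472 3.2 1.804
vertex 0.764 3.721 3.846
vertex 0.856 4.02 1.901
endloop
endfacet
facet normal 0.047 0.152 -0.987
outer loop
vertex 0.856 4.02 1.901
vertex 2.536 3.979 1.974
vertex 1.472 3.2 1.804
endloop
endfacet
facet normal -0.047 -0.152 0.987
outer loop
vertex 1.38 2.901 3.749
vertex 1.828 4.5 4.016
vertex 0.764 3.721 3.846
endloop
endfacet
facet normal 0.598 -0.796 -0.094
outer loop
vertex 2.444 3.68 3.919
vertex 1.38 2.901 3.749
vertex 2.536 3.979 1.974
endloop
endfacet
facet normal -0.047 -0.152 0.987
outer loop
vertex 2.444 3.68 3.919
vertex 1.828 4.5 4.016
vertex 1.38 2.901 3.749
endloop
endfacet
facet normal -0.598 0.796 0.094
outer loop
vertex 0.764 3.721 3.846
vertex 1.828 4.5 4.016
vertex 0.856 4.02 1.901
endloop
endfacet
facet normal 0.047 0.152 -0.987
outer loop
vertex 1.92 4.799 2.071
vertex 2.536 3.979 1.974
vertex 0.856 4.02 1.901
endloop
endfacet
facet normal -0.598 0.796 0.094
outer loop
vertex 0.856 4.02 1.901
vertex 1.828 4.5 4.016
vertex 1.92 4.799 2.071
endloop
endfacet
facet normal 0.800 0.586 0.128
outer loop
vertex 1.92 4.799 2.071
vertex 2.444 3.68 3.919
vertex 2.536 3.979 1.974
endloop
endfacet
facet normal 0.800 0.586 0.128
outer loop
vertex 1.828 4.5 4.016
vertex 2.444 3.68 3.919
vertex 1.92 4.799 2.071
endloop
endfacet

endsolid


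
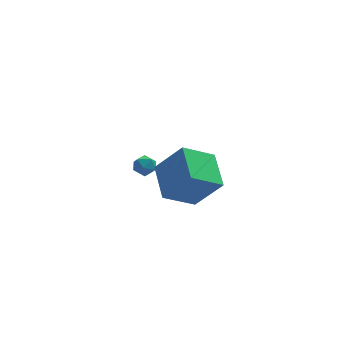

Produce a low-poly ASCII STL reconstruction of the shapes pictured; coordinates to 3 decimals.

solid 
facet normal -0.945 0.099 0.313
outer loop
vertex 1.965 2.726 -2.634
vertex 2.196 2.959 -2.011
vertex 2.071 3.415 -2.533
endloop
endfacet
facet normal -0.899 0.196 -0.392
outer loop
vertex 1.965 2.726 -2.634
vertex 2.071 3.415 -2.533
vertex 2.269 3.113 -3.138
endloop
endfacet
facet normal -0.621 -0.394 -0.677
outer loop
vertex 1.965 2.726 -2.634
vertex 2.269 3.113 -3.138
vertex 2.516 2.47 -2.99
endloop
endfacet
facet normal -0.494 -0.857 -0.148
outer loop
vertex 1.965 2.726 -2.634
vertex 2.516 2.47 -2.99
vertex 2.472 2.375 -2.294
endloop
endfacet
facet normal -0.693 -0.552 0.463
outer loop
vertex 1.965 2.726 -2.634
vertex 2.472 2.375 -2.294
vertex 2.196 2.959 -2.011
endloop
endfacet
facet normal -0.446 0.734 -0.512
outer loop
vertex 2.269 3.113 -3.138
vertex 2.071 3.415 -2.533
vertex 2.688 3.585 -2.826
endloop
endfacet
facet normal -0.519 0.579 0.630
outer loop
vertex 2.071 3.415 -2.533
vertex 2.196 2.959 -2.011
vertex 2.644 3.49 -2.13
endloop
endfacet
facet normal -0.113 -0.476 0.872
outer loop
vertex 2.196 2.959 -2.011
vertex 2.472 2.375 -2.294
vertex 2.891 2.847 -1.982
endloop
endfacet
facet normal 0.211 -0.970 -0.119
outer loop
vertex 2.472 2.375 -2.294
vertex 2.516 2.47 -2.99
vertex 3.089 2.545 -2.587
endloop
endfacet
facet normal 0.005 -0.223 -0.975
outer loop
vertex 2.516 2.47 -2.99
vertex 2.269 3.113 -3.138
vertex 2.964 3.001 -3.109
endloop
endfacet
facet normal 0.494 0.857 0.148
outer loop
vertex 3.195 3.234 -2.486
vertex 2.688 3.585 -2.826
vertex 2.644 3.49 -2.13
endloop
endfacet
facet normal 0.621 0.394 0.677
outer loop
vertex 3.195 3.234 -2.486
vertex 2.644 3.49 -2.13
vertex 2.891 2.847 -1.982
endloop
endfacet
facet normal 0.899 -0.196 0.392
outer loop
vertex 3.195 3.234 -2.486
vertex 2.891 2.847 -1.982
vertex 3.089 2.545 -2.587
endloop
endfacet
facet normal 0.945 -0.099 -0.313
outer loop
vertex 3.195 3.234 -2.486
vertex 3.089 2.545 -2.587
vertex 2.964 3.001 -3.109
endloop
endfacet
facet normal 0.693 0.552 -0.463
outer loop
vertex 3.195 3.234 -2.486
vertex 2.964 3.001 -3.109
vertex 2.688 3.585 -2.826
endloop
endfacet
facet normal -0.211 0.970 0.119
outer loop
vertex 2.644 3.49 -2.13
vertex 2.688 3.585 -2.826
vertex 2.071 3.415 -2.533
endloop
endfacet
facet normal -0.005 0.223 0.975
outer loop
vertex 2.891 2.847 -1.982
vertex 2.644 3.49 -2.13
vertex 2.196 2.959 -2.011
endloop
endfacet
facet normal 0.446 -0.734 0.512
outer loop
vertex 3.089 2.545 -2.587
vertex 2.891 2.847 -1.982
vertex 2.472 2.375 -2.294
endloop
endfacet
facet normal 0.519 -0.579 -0.630
outer loop
vertex 2.964 3.001 -3.109
vertex 3.089 2.545 -2.587
vertex 2.516 2.47 -2.99
endloop
endfacet
facet normal 0.113 0.476 -0.872
outer loop
vertex 2.688 3.585 -2.826
vertex 2.964 3.001 -3.109
vertex 2.269 3.113 -3.138
endloop
endfacet
facet normal -0.581 0.241 -0.778
outer loop
vertex 2.557 -4.081 0.513
vertex 2.441 -2.104 1.213
vertex 4.174 -3.61 -0.548
endloop
endfacet
facet normal 0.055 -0.941 -0.333
outer loop
vertex 5.439 -4.136 1.147
vertex 2.557 -4.081 0.513
vertex 4.174 -3.61 -0.548
endloop
endfacet
facet normal -0.581 0.241 -0.778
outer loop
vertex 4.174 -3.61 -0.548
vertex 2.441 -2.104 1.213
vertex 4.057 -1.633 0.152
endloop
endfacet
facet normal 0.812 0.237 -0.533
outer loop
vertex 4.057 -1.633 0.152
vertex 5.439 -4.136 1.147
vertex 4.174 -3.61 -0.548
endloop
endfacet
facet normal -0.812 -0.236 0.533
outer loop
vertex 2.557 -4.081 0.513
vertex 3.706 -2.63 2.908
vertex 2.441 -2.104 1.213
endloop
endfacet
facet normal 0.055 -0.941 -0.333
outer loop
vertex 3.823 -4.607 2.208
vertex 2.557 -4.081 0.513
vertex 5.439 -4.136 1.147
endloop
endfacet
facet normal -0.812 -0.237 0.533
outer loop
vertex 3.823 -4.607 2.208
vertex 3.706 -2.63 2.908
vertex 2.557 -4.081 0.513
endloop
endfacet
facet normal -0.055 0.941 0.333
outer loop
vertex 2.441 -2.104 1.213
vertex 3.706 -2.63 2.908
vertex 4.057 -1.633 0.152
endloop
endfacet
facet normal 0.812 0.236 -0.533
outer loop
vertex 5.323 -2.159 1.847
vertex 5.439 -4.136 1.147
vertex 4.057 -1.633 0.152
endloop
endfacet
facet normal -0.055 0.941 0.333
outer loop
vertex 4.057 -1.633 0.152
vertex 3.706 -2.63 2.908
vertex 5.323 -2.159 1.847
endloop
endfacet
facet normal 0.581 -0.241 0.778
outer loop
vertex 5.323 -2.159 1.847
vertex 3.823 -4.607 2.208
vertex 5.439 -4.136 1.147
endloop
endfacet
facet normal 0.581 -0.241 0.778
outer loop
vertex 3.706 -2.63 2.908
vertex 3.823 -4.607 2.208
vertex 5.323 -2.159 1.847
endloop
endfacet

endsolid


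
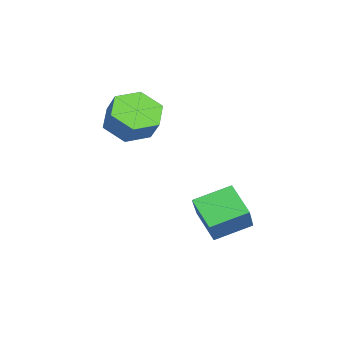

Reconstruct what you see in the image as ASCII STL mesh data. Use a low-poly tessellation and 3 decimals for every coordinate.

solid 
facet normal -0.533 -0.347 -0.771
outer loop
vertex -1.81 -1.012 2.912
vertex -2.611 -0.999 3.46
vertex -2.366 -0.217 2.939
endloop
endfacet
facet normal 0.623 0.457 -0.635
outer loop
vertex -1.81 -1.012 2.912
vertex -2.366 -0.217 2.939
vertex -1.229 -0.635 3.753
endloop
endfacet
facet normal 0.623 0.456 -0.636
outer loop
vertex -1.229 -0.635 3.753
vertex -2.366 -0.217 2.939
vertex -1.784 0.16 3.78
endloop
endfacet
facet normal 0.534 0.346 0.772
outer loop
vertex -1.229 -0.635 3.753
vertex -1.784 0.16 3.78
vertex -2.029 -0.621 4.3
endloop
endfacet
facet normal -0.534 -0.347 -0.771
outer loop
vertex -2.366 -0.217 2.939
vertex -2.611 -0.999 3.46
vertex -3.166 -0.204 3.487
endloop
endfacet
facet normal -0.185 0.938 -0.292
outer loop
vertex -2.366 -0.217 2.939
vertex -3.166 -0.204 3.487
vertex -1.784 0.16 3.78
endloop
endfacet
facet normal -0.185 0.938 -0.292
outer loop
vertex -1.784 0.16 3.78
vertex -3.166 -0.204 3.487
vertex -2.584 0.173 4.328
endloop
endfacet
facet normal 0.534 0.346 0.771
outer loop
vertex -1.784 0.16 3.78
vertex -2.584 0.173 4.328
vertex -2.029 -0.621 4.3
endloop
endfacet
facet normal -0.534 -0.346 -0.772
outer loop
vertex -3.166 -0.204 3.487
vertex -2.611 -0.999 3.46
vertex -3.411 -0.985 4.007
endloop
endfacet
facet normal -0.807 0.481 0.343
outer loop
vertex -3.166 -0.204 3.487
vertex -3.411 -0.985 4.007
vertex -2.584 0.173 4.328
endloop
endfacet
facet normal -0.807 0.482 0.342
outer loop
vertex -2.584 0.173 4.328
vertex -3.411 -0.985 4.007
vertex -2.83 -0.608 4.848
endloop
endfacet
facet normal 0.534 0.346 0.772
outer loop
vertex -2.584 0.173 4.328
vertex -2.83 -0.608 4.848
vertex -2.029 -0.621 4.3
endloop
endfacet
facet normal -0.534 -0.346 -0.772
outer loop
vertex -3.411 -0.985 4.007
vertex -2.611 -0.999 3.46
vertex -2.856 -1.78 3.98
endloop
endfacet
facet normal -0.623 -0.457 0.635
outer loop
vertex -3.411 -0.985 4.007
vertex -2.856 -1.78 3.98
vertex -2.83 -0.608 4.848
endloop
endfacet
facet normal -0.622 -0.457 0.636
outer loop
vertex -2.83 -0.608 4.848
vertex -2.856 -1.78 3.98
vertex -2.274 -1.403 4.821
endloop
endfacet
facet normal 0.533 0.347 0.771
outer loop
vertex -2.83 -0.608 4.848
vertex -2.274 -1.403 4.821
vertex -2.029 -0.621 4.3
endloop
endfacet
facet normal -0.534 -0.346 -0.771
outer loop
vertex -2.856 -1.78 3.98
vertex -2.611 -0.999 3.46
vertex -2.056 -1.793 3.432
endloop
endfacet
facet normal 0.185 -0.938 0.292
outer loop
vertex -2.856 -1.78 3.98
vertex -2.056 -1.793 3.432
vertex -2.274 -1.403 4.821
endloop
endfacet
facet normal 0.185 -0.938 0.292
outer loop
vertex -2.274 -1.403 4.821
vertex -2.056 -1.793 3.432
vertex -1.474 -1.416 4.273
endloop
endfacet
facet normal 0.534 0.347 0.771
outer loop
vertex -2.274 -1.403 4.821
vertex -1.474 -1.416 4.273
vertex -2.029 -0.621 4.3
endloop
endfacet
facet normal -0.534 -0.346 -0.772
outer loop
vertex -2.056 -1.793 3.432
vertex -2.611 -0.999 3.46
vertex -1.81 -1.012 2.912
endloop
endfacet
facet normal 0.807 -0.482 -0.342
outer loop
vertex -2.056 -1.793 3.432
vertex -1.81 -1.012 2.912
vertex -1.474 -1.416 4.273
endloop
endfacet
facet normal 0.807 -0.481 -0.342
outer loop
vertex -1.474 -1.416 4.273
vertex -1.81 -1.012 2.912
vertex -1.229 -0.635 3.753
endloop
endfacet
facet normal 0.534 0.346 0.772
outer loop
vertex -1.474 -1.416 4.273
vertex -1.229 -0.635 3.753
vertex -2.029 -0.621 4.3
endloop
endfacet
facet normal -0.630 -0.497 0.598
outer loop
vertex 1.271 1.599 1.789
vertex 0.786 2.823 2.295
vertex 0.156 1.632 0.642
endloop
endfacet
facet normal 0.343 -0.868 -0.359
outer loop
vertex 0.974 2.277 -0.135
vertex 1.271 1.599 1.789
vertex 0.156 1.632 0.642
endloop
endfacet
facet normal -0.629 -0.497 0.598
outer loop
vertex 0.156 1.632 0.642
vertex 0.786 2.823 2.295
vertex -0.329 2.855 1.148
endloop
endfacet
facet normal -0.697 0.020 -0.717
outer loop
vertex -0.329 2.855 1.148
vertex 0.974 2.277 -0.135
vertex 0.156 1.632 0.642
endloop
endfacet
facet normal 0.697 -0.020 0.717
outer loop
vertex 1.271 1.599 1.789
vertex 1.604 3.468 1.518
vertex 0.786 2.823 2.295
endloop
endfacet
facet normal 0.344 -0.868 -0.359
outer loop
vertex 2.089 2.245 1.012
vertex 1.271 1.599 1.789
vertex 0.974 2.277 -0.135
endloop
endfacet
facet normal 0.697 -0.020 0.717
outer loop
vertex 2.089 2.245 1.012
vertex 1.604 3.468 1.518
vertex 1.271 1.599 1.789
endloop
endfacet
facet normal -0.344 0.868 0.358
outer loop
vertex 0.786 2.823 2.295
vertex 1.604 3.468 1.518
vertex -0.329 2.855 1.148
endloop
endfacet
facet normal -0.697 0.020 -0.717
outer loop
vertex 0.489 3.501 0.371
vertex 0.974 2.277 -0.135
vertex -0.329 2.855 1.148
endloop
endfacet
facet normal -0.344 0.868 0.359
outer loop
vertex -0.329 2.855 1.148
vertex 1.604 3.468 1.518
vertex 0.489 3.501 0.371
endloop
endfacet
facet normal 0.629 0.497 -0.598
outer loop
vertex 0.489 3.501 0.371
vertex 2.089 2.245 1.012
vertex 0.974 2.277 -0.135
endloop
endfacet
facet normal 0.629 0.497 -0.598
outer loop
vertex 1.604 3.468 1.518
vertex 2.089 2.245 1.012
vertex 0.489 3.501 0.371
endloop
endfacet

endsolid


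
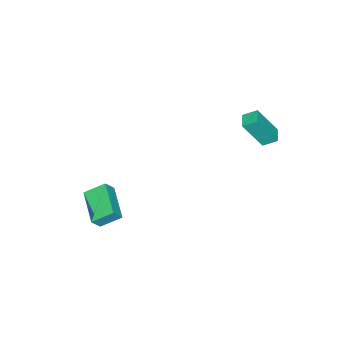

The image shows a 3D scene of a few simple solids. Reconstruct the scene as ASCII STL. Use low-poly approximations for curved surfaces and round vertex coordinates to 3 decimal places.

solid 
facet normal -0.560 0.221 -0.798
outer loop
vertex 1.199 -2.799 -3.59
vertex 2.556 -1.367 -4.146
vertex 1.871 -3.718 -4.316
endloop
endfacet
facet normal -0.662 -0.698 0.271
outer loop
vertex 2.364 -3.913 -3.614
vertex 1.199 -2.799 -3.59
vertex 1.871 -3.718 -4.316
endloop
endfacet
facet normal -0.560 0.221 -0.798
outer loop
vertex 1.871 -3.718 -4.316
vertex 2.556 -1.367 -4.146
vertex 3.228 -2.286 -4.872
endloop
endfacet
facet normal 0.497 -0.680 -0.538
outer loop
vertex 3.228 -2.286 -4.872
vertex 2.364 -3.913 -3.614
vertex 1.871 -3.718 -4.316
endloop
endfacet
facet normal -0.497 0.680 0.538
outer loop
vertex 1.199 -2.799 -3.59
vertex 3.049 -1.562 -3.444
vertex 2.556 -1.367 -4.146
endloop
endfacet
facet normal -0.662 -0.698 0.271
outer loop
vertex 1.692 -2.994 -2.888
vertex 1.199 -2.799 -3.59
vertex 2.364 -3.913 -3.614
endloop
endfacet
facet normal -0.497 0.680 0.538
outer loop
vertex 1.692 -2.994 -2.888
vertex 3.049 -1.562 -3.444
vertex 1.199 -2.799 -3.59
endloop
endfacet
facet normal 0.662 0.698 -0.271
outer loop
vertex 2.556 -1.367 -4.146
vertex 3.049 -1.562 -3.444
vertex 3.228 -2.286 -4.872
endloop
endfacet
facet normal 0.497 -0.680 -0.538
outer loop
vertex 3.721 -2.481 -4.17
vertex 2.364 -3.913 -3.614
vertex 3.228 -2.286 -4.872
endloop
endfacet
facet normal 0.662 0.698 -0.271
outer loop
vertex 3.228 -2.286 -4.872
vertex 3.049 -1.562 -3.444
vertex 3.721 -2.481 -4.17
endloop
endfacet
facet normal 0.560 -0.221 0.798
outer loop
vertex 3.721 -2.481 -4.17
vertex 1.692 -2.994 -2.888
vertex 2.364 -3.913 -3.614
endloop
endfacet
facet normal 0.560 -0.221 0.798
outer loop
vertex 3.049 -1.562 -3.444
vertex 1.692 -2.994 -2.888
vertex 3.721 -2.481 -4.17
endloop
endfacet
facet normal -0.853 -0.513 0.099
outer loop
vertex -2.735 3.351 3.03
vertex -3.423 4.165 1.314
vertex -2.387 2.684 2.573
endloop
endfacet
facet normal 0.341 -0.404 0.849
outer loop
vertex -1.637 3.135 2.486
vertex -2.735 3.351 3.03
vertex -2.387 2.684 2.573
endloop
endfacet
facet normal -0.853 -0.513 0.099
outer loop
vertex -2.387 2.684 2.573
vertex -3.423 4.165 1.314
vertex -3.075 3.498 0.857
endloop
endfacet
facet normal 0.396 -0.758 -0.518
outer loop
vertex -3.075 3.498 0.857
vertex -1.637 3.135 2.486
vertex -2.387 2.684 2.573
endloop
endfacet
facet normal -0.396 0.758 0.518
outer loop
vertex -2.735 3.351 3.03
vertex -2.673 4.616 1.227
vertex -3.423 4.165 1.314
endloop
endfacet
facet normal 0.341 -0.404 0.849
outer loop
vertex -1.985 3.802 2.943
vertex -2.735 3.351 3.03
vertex -1.637 3.135 2.486
endloop
endfacet
facet normal -0.396 0.758 0.518
outer loop
vertex -1.985 3.802 2.943
vertex -2.673 4.616 1.227
vertex -2.735 3.351 3.03
endloop
endfacet
facet normal -0.341 0.404 -0.849
outer loop
vertex -3.423 4.165 1.314
vertex -2.673 4.616 1.227
vertex -3.075 3.498 0.857
endloop
endfacet
facet normal 0.396 -0.758 -0.518
outer loop
vertex -2.325 3.949 0.77
vertex -1.637 3.135 2.486
vertex -3.075 3.498 0.857
endloop
endfacet
facet normal -0.341 0.404 -0.849
outer loop
vertex -3.075 3.498 0.857
vertex -2.673 4.616 1.227
vertex -2.325 3.949 0.77
endloop
endfacet
facet normal 0.853 0.513 -0.099
outer loop
vertex -2.325 3.949 0.77
vertex -1.985 3.802 2.943
vertex -1.637 3.135 2.486
endloop
endfacet
facet normal 0.853 0.513 -0.099
outer loop
vertex -2.673 4.616 1.227
vertex -1.985 3.802 2.943
vertex -2.325 3.949 0.77
endloop
endfacet

endsolid


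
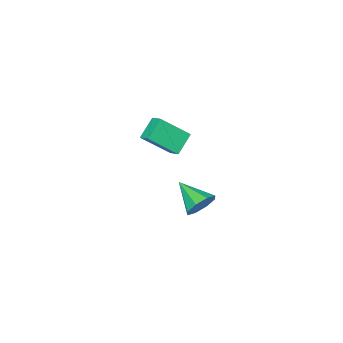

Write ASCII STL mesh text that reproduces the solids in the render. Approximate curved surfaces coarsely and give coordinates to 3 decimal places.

solid 
facet normal 0.048 0.877 -0.477
outer loop
vertex -1.683 -2.448 -2.661
vertex -2.421 -2.738 -3.269
vertex -2.374 -2.263 -2.391
endloop
endfacet
facet normal 0.366 0.010 0.931
outer loop
vertex -1.683 -2.448 -2.661
vertex -2.374 -2.263 -2.391
vertex -2.519 -4.502 -2.311
endloop
endfacet
facet normal 0.048 0.877 -0.477
outer loop
vertex -2.374 -2.263 -2.391
vertex -2.421 -2.738 -3.269
vertex -3.094 -2.356 -2.635
endloop
endfacet
facet normal -0.327 0.055 0.943
outer loop
vertex -2.374 -2.263 -2.391
vertex -3.094 -2.356 -2.635
vertex -2.519 -4.502 -2.311
endloop
endfacet
facet normal 0.049 0.877 -0.477
outer loop
vertex -3.094 -2.356 -2.635
vertex -2.421 -2.738 -3.269
vertex -3.419 -2.673 -3.251
endloop
endfacet
facet normal -0.842 -0.147 0.520
outer loop
vertex -3.094 -2.356 -2.635
vertex -3.419 -2.673 -3.251
vertex -2.519 -4.502 -2.311
endloop
endfacet
facet normal 0.049 0.878 -0.477
outer loop
vertex -3.419 -2.673 -3.251
vertex -2.421 -2.738 -3.269
vertex -3.16 -3.028 -3.878
endloop
endfacet
facet normal -0.874 -0.477 -0.091
outer loop
vertex -3.419 -2.673 -3.251
vertex -3.16 -3.028 -3.878
vertex -2.519 -4.502 -2.311
endloop
endfacet
facet normal 0.049 0.878 -0.477
outer loop
vertex -3.16 -3.028 -3.878
vertex -2.421 -2.738 -3.269
vertex -2.468 -3.213 -4.148
endloop
endfacet
facet normal -0.406 -0.743 -0.532
outer loop
vertex -3.16 -3.028 -3.878
vertex -2.468 -3.213 -4.148
vertex -2.519 -4.502 -2.311
endloop
endfacet
facet normal 0.048 0.878 -0.477
outer loop
vertex -2.468 -3.213 -4.148
vertex -2.421 -2.738 -3.269
vertex -1.749 -3.12 -3.904
endloop
endfacet
facet normal 0.287 -0.788 -0.545
outer loop
vertex -2.468 -3.213 -4.148
vertex -1.749 -3.12 -3.904
vertex -2.519 -4.502 -2.311
endloop
endfacet
facet normal 0.048 0.878 -0.477
outer loop
vertex -1.749 -3.12 -3.904
vertex -2.421 -2.738 -3.269
vertex -1.424 -2.803 -3.288
endloop
endfacet
facet normal 0.801 -0.586 -0.121
outer loop
vertex -1.749 -3.12 -3.904
vertex -1.424 -2.803 -3.288
vertex -2.519 -4.502 -2.311
endloop
endfacet
facet normal 0.048 0.878 -0.477
outer loop
vertex -1.424 -2.803 -3.288
vertex -2.421 -2.738 -3.269
vertex -1.683 -2.448 -2.661
endloop
endfacet
facet normal 0.834 -0.256 0.489
outer loop
vertex -1.424 -2.803 -3.288
vertex -1.683 -2.448 -2.661
vertex -2.519 -4.502 -2.311
endloop
endfacet
facet normal -0.614 0.435 -0.659
outer loop
vertex -1.243 -3.013 2.96
vertex -1.088 -2.291 3.292
vertex -0.148 -2.832 2.058
endloop
endfacet
facet normal -0.191 -0.892 -0.410
outer loop
vertex 1.148 -3.749 3.448
vertex -1.243 -3.013 2.96
vertex -0.148 -2.832 2.058
endloop
endfacet
facet normal -0.614 0.435 -0.659
outer loop
vertex -0.148 -2.832 2.058
vertex -1.088 -2.291 3.292
vertex 0.007 -2.11 2.39
endloop
endfacet
facet normal 0.766 0.126 -0.631
outer loop
vertex 0.007 -2.11 2.39
vertex 1.148 -3.749 3.448
vertex -0.148 -2.832 2.058
endloop
endfacet
facet normal -0.766 -0.126 0.631
outer loop
vertex -1.243 -3.013 2.96
vertex 0.208 -3.208 4.682
vertex -1.088 -2.291 3.292
endloop
endfacet
facet normal -0.191 -0.892 -0.410
outer loop
vertex 0.053 -3.93 4.35
vertex -1.243 -3.013 2.96
vertex 1.148 -3.749 3.448
endloop
endfacet
facet normal -0.766 -0.126 0.631
outer loop
vertex 0.053 -3.93 4.35
vertex 0.208 -3.208 4.682
vertex -1.243 -3.013 2.96
endloop
endfacet
facet normal 0.191 0.892 0.410
outer loop
vertex -1.088 -2.291 3.292
vertex 0.208 -3.208 4.682
vertex 0.007 -2.11 2.39
endloop
endfacet
facet normal 0.766 0.126 -0.631
outer loop
vertex 1.303 -3.027 3.78
vertex 1.148 -3.749 3.448
vertex 0.007 -2.11 2.39
endloop
endfacet
facet normal 0.191 0.892 0.410
outer loop
vertex 0.007 -2.11 2.39
vertex 0.208 -3.208 4.682
vertex 1.303 -3.027 3.78
endloop
endfacet
facet normal 0.614 -0.435 0.659
outer loop
vertex 1.303 -3.027 3.78
vertex 0.053 -3.93 4.35
vertex 1.148 -3.749 3.448
endloop
endfacet
facet normal 0.614 -0.435 0.659
outer loop
vertex 0.208 -3.208 4.682
vertex 0.053 -3.93 4.35
vertex 1.303 -3.027 3.78
endloop
endfacet

endsolid


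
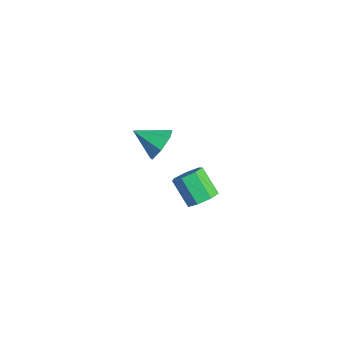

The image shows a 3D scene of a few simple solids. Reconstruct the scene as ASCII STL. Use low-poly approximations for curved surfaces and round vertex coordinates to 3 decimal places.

solid 
facet normal 0.488 0.719 -0.494
outer loop
vertex 3.631 0.699 2.946
vertex 3.307 0.453 2.268
vertex 3.033 0.99 2.779
endloop
endfacet
facet normal -0.210 0.125 0.970
outer loop
vertex 3.631 0.699 2.946
vertex 3.033 0.99 2.779
vertex 2.693 -0.453 2.892
endloop
endfacet
facet normal 0.488 0.719 -0.494
outer loop
vertex 3.033 0.99 2.779
vertex 3.307 0.453 2.268
vertex 2.642 0.877 2.228
endloop
endfacet
facet normal -0.815 0.234 0.530
outer loop
vertex 3.033 0.99 2.779
vertex 2.642 0.877 2.228
vertex 2.693 -0.453 2.892
endloop
endfacet
facet normal 0.488 0.719 -0.495
outer loop
vertex 2.642 0.877 2.228
vertex 3.307 0.453 2.268
vertex 2.751 0.444 1.707
endloop
endfacet
facet normal -0.987 -0.100 -0.124
outer loop
vertex 2.642 0.877 2.228
vertex 2.751 0.444 1.707
vertex 2.693 -0.453 2.892
endloop
endfacet
facet normal 0.487 0.720 -0.494
outer loop
vertex 2.751 0.444 1.707
vertex 3.307 0.453 2.268
vertex 3.28 0.019 1.609
endloop
endfacet
facet normal -0.596 -0.626 -0.503
outer loop
vertex 2.751 0.444 1.707
vertex 3.28 0.019 1.609
vertex 2.693 -0.453 2.892
endloop
endfacet
facet normal 0.489 0.719 -0.494
outer loop
vertex 3.28 0.019 1.609
vertex 3.307 0.453 2.268
vertex 3.829 -0.08 2.008
endloop
endfacet
facet normal 0.062 -0.946 -0.320
outer loop
vertex 3.28 0.019 1.609
vertex 3.829 -0.08 2.008
vertex 2.693 -0.453 2.892
endloop
endfacet
facet normal 0.488 0.719 -0.495
outer loop
vertex 3.829 -0.08 2.008
vertex 3.307 0.453 2.268
vertex 3.985 0.223 2.602
endloop
endfacet
facet normal 0.494 -0.820 0.289
outer loop
vertex 3.829 -0.08 2.008
vertex 3.985 0.223 2.602
vertex 2.693 -0.453 2.892
endloop
endfacet
facet normal 0.488 0.720 -0.494
outer loop
vertex 3.985 0.223 2.602
vertex 3.307 0.453 2.268
vertex 3.631 0.699 2.946
endloop
endfacet
facet normal 0.374 -0.345 0.861
outer loop
vertex 3.985 0.223 2.602
vertex 3.631 0.699 2.946
vertex 2.693 -0.453 2.892
endloop
endfacet
facet normal 0.638 0.264 -0.723
outer loop
vertex 2.373 2.261 -2.842
vertex 1.883 2.674 -3.123
vertex 2.365 2.833 -2.64
endloop
endfacet
facet normal 0.770 -0.203 0.605
outer loop
vertex 2.373 2.261 -2.842
vertex 2.365 2.833 -2.64
vertex 1.487 1.892 -1.837
endloop
endfacet
facet normal 0.770 -0.201 0.606
outer loop
vertex 1.487 1.892 -1.837
vertex 2.365 2.833 -2.64
vertex 1.478 2.465 -1.635
endloop
endfacet
facet normal -0.637 -0.265 0.724
outer loop
vertex 1.487 1.892 -1.837
vertex 1.478 2.465 -1.635
vertex 0.997 2.306 -2.117
endloop
endfacet
facet normal 0.637 0.266 -0.723
outer loop
vertex 2.365 2.833 -2.64
vertex 1.883 2.674 -3.123
vertex 1.993 3.286 -2.801
endloop
endfacet
facet normal 0.469 0.611 0.638
outer loop
vertex 2.365 2.833 -2.64
vertex 1.993 3.286 -2.801
vertex 1.478 2.465 -1.635
endloop
endfacet
facet normal 0.469 0.611 0.638
outer loop
vertex 1.478 2.465 -1.635
vertex 1.993 3.286 -2.801
vertex 1.107 2.918 -1.796
endloop
endfacet
facet normal -0.637 -0.265 0.724
outer loop
vertex 1.478 2.465 -1.635
vertex 1.107 2.918 -1.796
vertex 0.997 2.306 -2.117
endloop
endfacet
facet normal 0.637 0.266 -0.723
outer loop
vertex 1.993 3.286 -2.801
vertex 1.883 2.674 -3.123
vertex 1.539 3.278 -3.204
endloop
endfacet
facet normal -0.185 0.964 0.190
outer loop
vertex 1.993 3.286 -2.801
vertex 1.539 3.278 -3.204
vertex 1.107 2.918 -1.796
endloop
endfacet
facet normal -0.185 0.964 0.190
outer loop
vertex 1.107 2.918 -1.796
vertex 1.539 3.278 -3.204
vertex 0.653 2.91 -2.199
endloop
endfacet
facet normal -0.638 -0.265 0.723
outer loop
vertex 1.107 2.918 -1.796
vertex 0.653 2.91 -2.199
vertex 0.997 2.306 -2.117
endloop
endfacet
facet normal 0.638 0.266 -0.723
outer loop
vertex 1.539 3.278 -3.204
vertex 1.883 2.674 -3.123
vertex 1.344 2.816 -3.546
endloop
endfacet
facet normal -0.700 0.592 -0.400
outer loop
vertex 1.539 3.278 -3.204
vertex 1.344 2.816 -3.546
vertex 0.653 2.91 -2.199
endloop
endfacet
facet normal -0.700 0.591 -0.401
outer loop
vertex 0.653 2.91 -2.199
vertex 1.344 2.816 -3.546
vertex 0.458 2.447 -2.541
endloop
endfacet
facet normal -0.638 -0.265 0.723
outer loop
vertex 0.653 2.91 -2.199
vertex 0.458 2.447 -2.541
vertex 0.997 2.306 -2.117
endloop
endfacet
facet normal 0.638 0.266 -0.723
outer loop
vertex 1.344 2.816 -3.546
vertex 1.883 2.674 -3.123
vertex 1.555 2.247 -3.569
endloop
endfacet
facet normal -0.688 -0.227 -0.690
outer loop
vertex 1.344 2.816 -3.546
vertex 1.555 2.247 -3.569
vertex 0.458 2.447 -2.541
endloop
endfacet
facet normal -0.688 -0.227 -0.690
outer loop
vertex 0.458 2.447 -2.541
vertex 1.555 2.247 -3.569
vertex 0.669 1.878 -2.564
endloop
endfacet
facet normal -0.638 -0.266 0.723
outer loop
vertex 0.458 2.447 -2.541
vertex 0.669 1.878 -2.564
vertex 0.997 2.306 -2.117
endloop
endfacet
facet normal 0.638 0.265 -0.723
outer loop
vertex 1.555 2.247 -3.569
vertex 1.883 2.674 -3.123
vertex 2.013 1.999 -3.256
endloop
endfacet
facet normal -0.158 -0.873 -0.460
outer loop
vertex 1.555 2.247 -3.569
vertex 2.013 1.999 -3.256
vertex 0.669 1.878 -2.564
endloop
endfacet
facet normal -0.157 -0.875 -0.459
outer loop
vertex 0.669 1.878 -2.564
vertex 2.013 1.999 -3.256
vertex 1.127 1.631 -2.25
endloop
endfacet
facet normal -0.638 -0.265 0.723
outer loop
vertex 0.669 1.878 -2.564
vertex 1.127 1.631 -2.25
vertex 0.997 2.306 -2.117
endloop
endfacet
facet normal 0.638 0.265 -0.723
outer loop
vertex 2.013 1.999 -3.256
vertex 1.883 2.674 -3.123
vertex 2.373 2.261 -2.842
endloop
endfacet
facet normal 0.492 -0.863 0.118
outer loop
vertex 2.013 1.999 -3.256
vertex 2.373 2.261 -2.842
vertex 1.127 1.631 -2.25
endloop
endfacet
facet normal 0.492 -0.863 0.117
outer loop
vertex 1.127 1.631 -2.25
vertex 2.373 2.261 -2.842
vertex 1.487 1.892 -1.837
endloop
endfacet
facet normal -0.637 -0.265 0.723
outer loop
vertex 1.127 1.631 -2.25
vertex 1.487 1.892 -1.837
vertex 0.997 2.306 -2.117
endloop
endfacet

endsolid


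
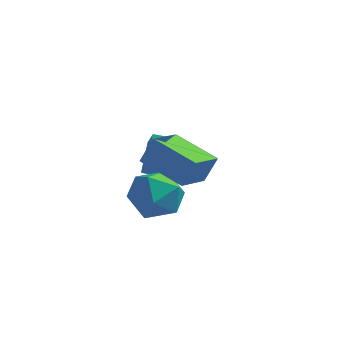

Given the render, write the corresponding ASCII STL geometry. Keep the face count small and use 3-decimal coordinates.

solid 
facet normal -0.345 0.507 -0.790
outer loop
vertex -3.166 3.279 -0.055
vertex -2.305 3.515 -0.28
vertex -3.056 2.127 -0.842
endloop
endfacet
facet normal -0.935 -0.256 0.244
outer loop
vertex -2.715 1.625 -0.06
vertex -3.166 3.279 -0.055
vertex -3.056 2.127 -0.842
endloop
endfacet
facet normal -0.345 0.507 -0.790
outer loop
vertex -3.056 2.127 -0.842
vertex -2.305 3.515 -0.28
vertex -2.196 2.362 -1.067
endloop
endfacet
facet normal 0.078 -0.823 -0.562
outer loop
vertex -2.196 2.362 -1.067
vertex -2.715 1.625 -0.06
vertex -3.056 2.127 -0.842
endloop
endfacet
facet normal -0.079 0.823 0.563
outer loop
vertex -3.166 3.279 -0.055
vertex -1.964 3.013 0.502
vertex -2.305 3.515 -0.28
endloop
endfacet
facet normal -0.935 -0.256 0.245
outer loop
vertex -2.824 2.778 0.727
vertex -3.166 3.279 -0.055
vertex -2.715 1.625 -0.06
endloop
endfacet
facet normal -0.078 0.824 0.562
outer loop
vertex -2.824 2.778 0.727
vertex -1.964 3.013 0.502
vertex -3.166 3.279 -0.055
endloop
endfacet
facet normal 0.936 0.255 -0.244
outer loop
vertex -2.305 3.515 -0.28
vertex -1.964 3.013 0.502
vertex -2.196 2.362 -1.067
endloop
endfacet
facet normal 0.079 -0.823 -0.562
outer loop
vertex -1.854 1.861 -0.285
vertex -2.715 1.625 -0.06
vertex -2.196 2.362 -1.067
endloop
endfacet
facet normal 0.935 0.256 -0.245
outer loop
vertex -2.196 2.362 -1.067
vertex -1.964 3.013 0.502
vertex -1.854 1.861 -0.285
endloop
endfacet
facet normal 0.345 -0.507 0.790
outer loop
vertex -1.854 1.861 -0.285
vertex -2.824 2.778 0.727
vertex -2.715 1.625 -0.06
endloop
endfacet
facet normal 0.345 -0.507 0.790
outer loop
vertex -1.964 3.013 0.502
vertex -2.824 2.778 0.727
vertex -1.854 1.861 -0.285
endloop
endfacet
facet normal -0.892 0.386 0.236
outer loop
vertex -1.669 -1.028 3.102
vertex -1.273 0.195 2.601
vertex -2.036 -1.297 2.156
endloop
endfacet
facet normal -0.287 -0.887 0.363
outer loop
vertex -0.467 -1.975 1.739
vertex -1.669 -1.028 3.102
vertex -2.036 -1.297 2.156
endloop
endfacet
facet normal -0.892 0.385 0.238
outer loop
vertex -2.036 -1.297 2.156
vertex -1.273 0.195 2.601
vertex -1.641 -0.073 1.655
endloop
endfacet
facet normal -0.350 -0.256 -0.901
outer loop
vertex -1.641 -0.073 1.655
vertex -0.467 -1.975 1.739
vertex -2.036 -1.297 2.156
endloop
endfacet
facet normal 0.350 0.256 0.901
outer loop
vertex -1.669 -1.028 3.102
vertex 0.296 -0.483 2.184
vertex -1.273 0.195 2.601
endloop
endfacet
facet normal -0.287 -0.887 0.363
outer loop
vertex -0.099 -1.707 2.685
vertex -1.669 -1.028 3.102
vertex -0.467 -1.975 1.739
endloop
endfacet
facet normal 0.350 0.256 0.901
outer loop
vertex -0.099 -1.707 2.685
vertex 0.296 -0.483 2.184
vertex -1.669 -1.028 3.102
endloop
endfacet
facet normal 0.287 0.887 -0.363
outer loop
vertex -1.273 0.195 2.601
vertex 0.296 -0.483 2.184
vertex -1.641 -0.073 1.655
endloop
endfacet
facet normal -0.350 -0.256 -0.901
outer loop
vertex -0.071 -0.752 1.238
vertex -0.467 -1.975 1.739
vertex -1.641 -0.073 1.655
endloop
endfacet
facet normal 0.287 0.886 -0.363
outer loop
vertex -1.641 -0.073 1.655
vertex 0.296 -0.483 2.184
vertex -0.071 -0.752 1.238
endloop
endfacet
facet normal 0.891 -0.386 -0.237
outer loop
vertex -0.071 -0.752 1.238
vertex -0.099 -1.707 2.685
vertex -0.467 -1.975 1.739
endloop
endfacet
facet normal 0.892 -0.385 -0.237
outer loop
vertex 0.296 -0.483 2.184
vertex -0.099 -1.707 2.685
vertex -0.071 -0.752 1.238
endloop
endfacet
facet normal -1.000 -0.022 -0.007
outer loop
vertex -2.945 0.873 -1.449
vertex -2.934 0.116 -0.66
vertex -2.959 1.177 -0.398
endloop
endfacet
facet normal -0.758 0.624 -0.191
outer loop
vertex -2.945 0.873 -1.449
vertex -2.959 1.177 -0.398
vertex -2.334 1.717 -1.115
endloop
endfacet
facet normal -0.340 0.548 -0.764
outer loop
vertex -2.945 0.873 -1.449
vertex -2.334 1.717 -1.115
vertex -1.923 0.989 -1.82
endloop
endfacet
facet normal -0.323 -0.145 -0.935
outer loop
vertex -2.945 0.873 -1.449
vertex -1.923 0.989 -1.82
vertex -2.294 -0.0 -1.539
endloop
endfacet
facet normal -0.731 -0.497 -0.467
outer loop
vertex -2.945 0.873 -1.449
vertex -2.294 -0.0 -1.539
vertex -2.934 0.116 -0.66
endloop
endfacet
facet normal -0.354 0.869 0.346
outer loop
vertex -2.334 1.717 -1.115
vertex -2.959 1.177 -0.398
vertex -1.946 1.48 -0.121
endloop
endfacet
facet normal -0.746 -0.176 0.642
outer loop
vertex -2.959 1.177 -0.398
vertex -2.934 0.116 -0.66
vertex -2.317 0.491 0.16
endloop
endfacet
facet normal -0.313 -0.944 -0.103
outer loop
vertex -2.934 0.116 -0.66
vertex -2.294 -0.0 -1.539
vertex -1.906 -0.237 -0.545
endloop
endfacet
facet normal 0.347 -0.375 -0.860
outer loop
vertex -2.294 -0.0 -1.539
vertex -1.923 0.989 -1.82
vertex -1.281 0.303 -1.262
endloop
endfacet
facet normal 0.321 0.746 -0.583
outer loop
vertex -1.923 0.989 -1.82
vertex -2.334 1.717 -1.115
vertex -1.306 1.364 -1.0
endloop
endfacet
facet normal 0.323 0.145 0.935
outer loop
vertex -1.295 0.607 -0.211
vertex -1.946 1.48 -0.121
vertex -2.317 0.491 0.16
endloop
endfacet
facet normal 0.340 -0.548 0.764
outer loop
vertex -1.295 0.607 -0.211
vertex -2.317 0.491 0.16
vertex -1.906 -0.237 -0.545
endloop
endfacet
facet normal 0.758 -0.624 0.191
outer loop
vertex -1.295 0.607 -0.211
vertex -1.906 -0.237 -0.545
vertex -1.281 0.303 -1.262
endloop
endfacet
facet normal 1.000 0.022 0.007
outer loop
vertex -1.295 0.607 -0.211
vertex -1.281 0.303 -1.262
vertex -1.306 1.364 -1.0
endloop
endfacet
facet normal 0.731 0.497 0.467
outer loop
vertex -1.295 0.607 -0.211
vertex -1.306 1.364 -1.0
vertex -1.946 1.48 -0.121
endloop
endfacet
facet normal -0.347 0.375 0.860
outer loop
vertex -2.317 0.491 0.16
vertex -1.946 1.48 -0.121
vertex -2.959 1.177 -0.398
endloop
endfacet
facet normal -0.321 -0.746 0.583
outer loop
vertex -1.906 -0.237 -0.545
vertex -2.317 0.491 0.16
vertex -2.934 0.116 -0.66
endloop
endfacet
facet normal 0.354 -0.869 -0.346
outer loop
vertex -1.281 0.303 -1.262
vertex -1.906 -0.237 -0.545
vertex -2.294 -0.0 -1.539
endloop
endfacet
facet normal 0.746 0.176 -0.642
outer loop
vertex -1.306 1.364 -1.0
vertex -1.281 0.303 -1.262
vertex -1.923 0.989 -1.82
endloop
endfacet
facet normal 0.313 0.944 0.103
outer loop
vertex -1.946 1.48 -0.121
vertex -1.306 1.364 -1.0
vertex -2.334 1.717 -1.115
endloop
endfacet

endsolid
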